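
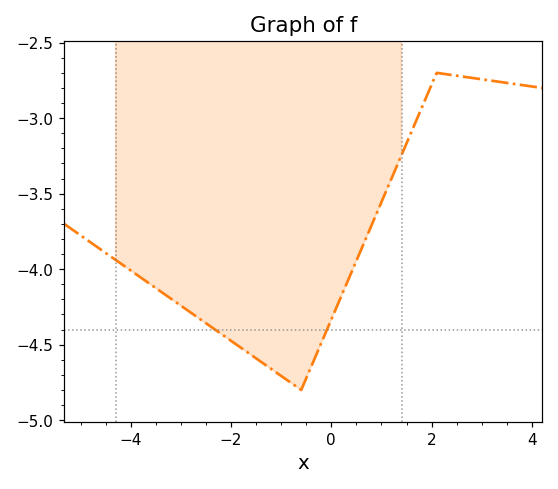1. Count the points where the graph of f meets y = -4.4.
2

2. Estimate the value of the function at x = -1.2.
-4.65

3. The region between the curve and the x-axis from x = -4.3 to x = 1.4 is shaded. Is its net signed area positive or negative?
negative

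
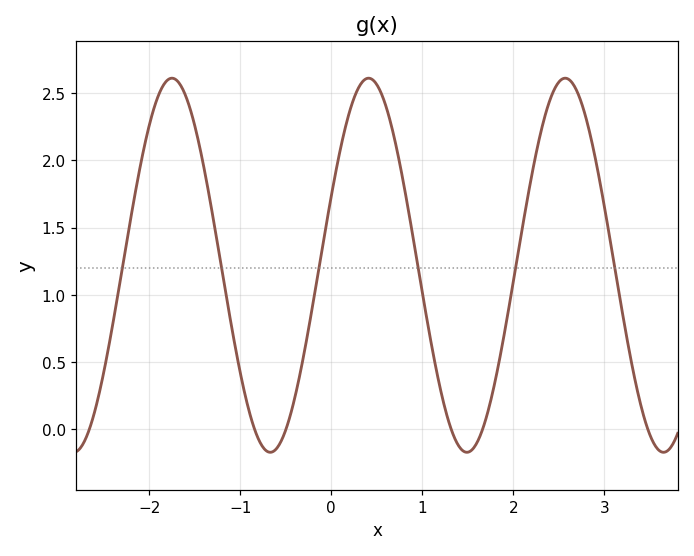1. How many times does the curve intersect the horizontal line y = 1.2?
6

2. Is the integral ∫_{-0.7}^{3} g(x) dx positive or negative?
positive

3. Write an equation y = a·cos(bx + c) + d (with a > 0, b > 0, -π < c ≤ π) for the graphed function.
y = 1.39cos(2.9x - 1.2) + 1.22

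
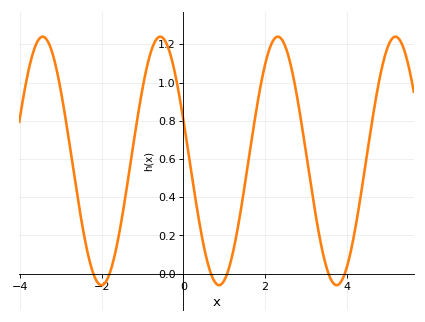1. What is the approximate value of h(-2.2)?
0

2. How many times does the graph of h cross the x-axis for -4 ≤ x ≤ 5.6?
6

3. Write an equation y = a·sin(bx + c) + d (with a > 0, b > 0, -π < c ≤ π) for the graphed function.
y = 0.65sin(2.2x + 2.8) + 0.59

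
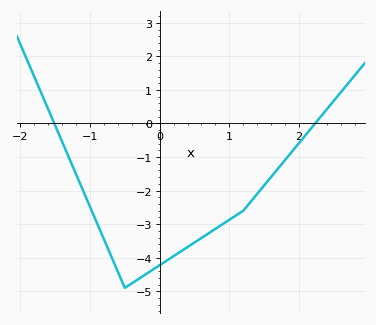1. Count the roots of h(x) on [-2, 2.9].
2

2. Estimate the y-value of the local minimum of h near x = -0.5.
-4.9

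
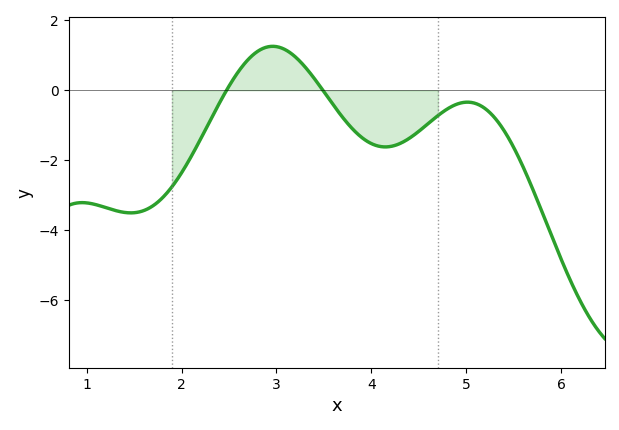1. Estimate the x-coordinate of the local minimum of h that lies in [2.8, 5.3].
4.1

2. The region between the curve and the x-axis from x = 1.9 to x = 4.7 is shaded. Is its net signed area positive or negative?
negative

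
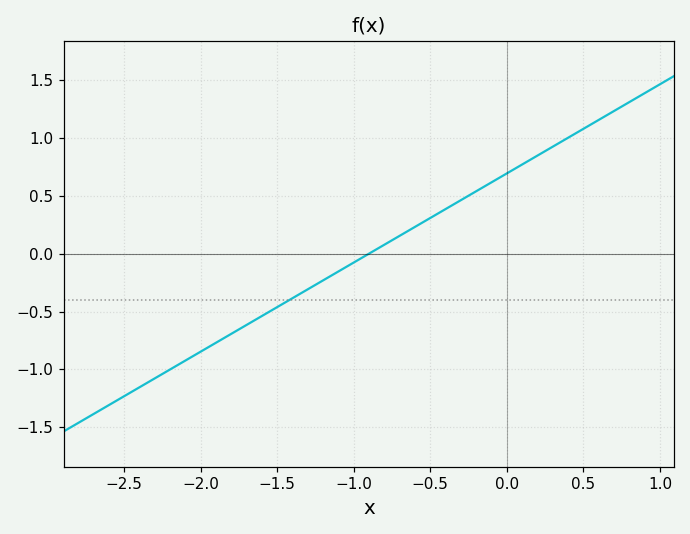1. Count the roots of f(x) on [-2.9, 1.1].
1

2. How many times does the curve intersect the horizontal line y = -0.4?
1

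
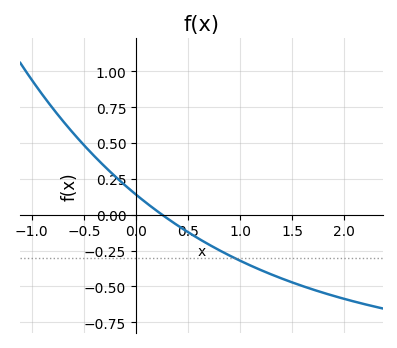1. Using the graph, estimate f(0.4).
-0.075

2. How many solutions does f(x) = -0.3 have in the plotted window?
1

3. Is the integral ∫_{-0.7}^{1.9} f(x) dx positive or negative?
negative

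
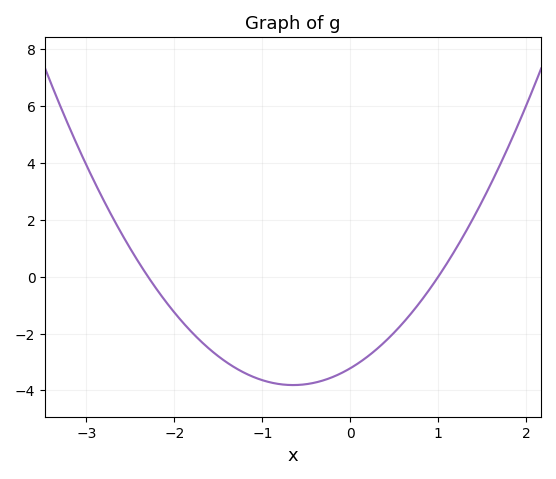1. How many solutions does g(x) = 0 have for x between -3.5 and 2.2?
2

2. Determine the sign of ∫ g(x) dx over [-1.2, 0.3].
negative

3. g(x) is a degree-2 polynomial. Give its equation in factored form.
y = 1.4(x + 2.3)(x - 1)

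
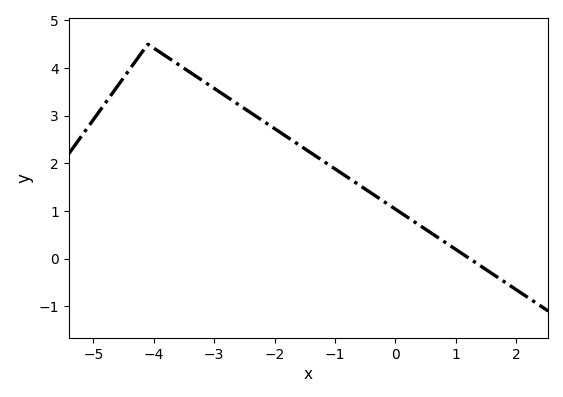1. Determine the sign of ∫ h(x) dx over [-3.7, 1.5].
positive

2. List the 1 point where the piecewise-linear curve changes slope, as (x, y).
(-4.1, 4.5)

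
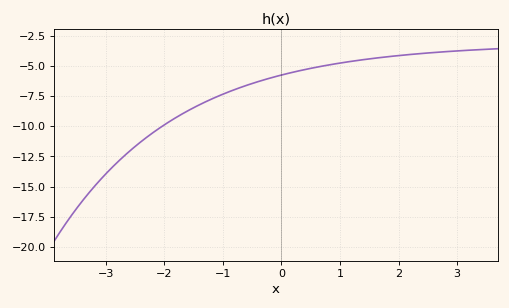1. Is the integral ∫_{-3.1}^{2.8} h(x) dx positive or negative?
negative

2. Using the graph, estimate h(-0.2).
-6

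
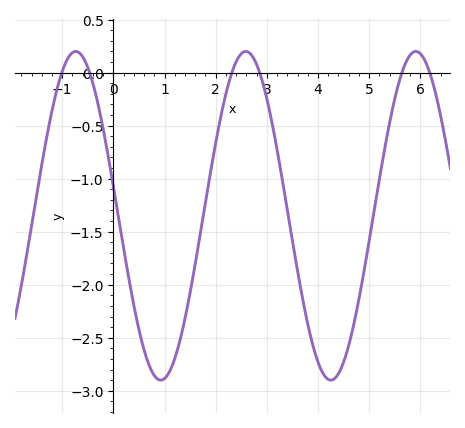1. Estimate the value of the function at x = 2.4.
0.1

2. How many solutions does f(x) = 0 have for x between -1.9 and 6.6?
6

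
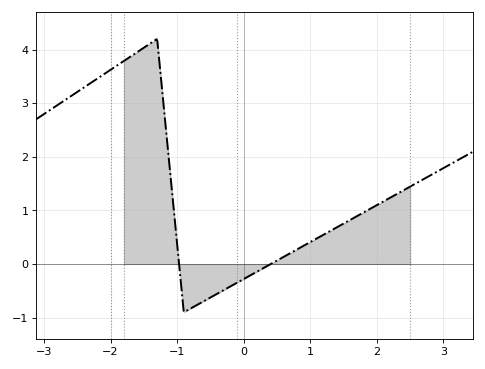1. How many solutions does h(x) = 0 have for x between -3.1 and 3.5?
2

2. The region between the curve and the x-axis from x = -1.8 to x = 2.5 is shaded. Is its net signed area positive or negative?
positive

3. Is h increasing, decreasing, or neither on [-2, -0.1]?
neither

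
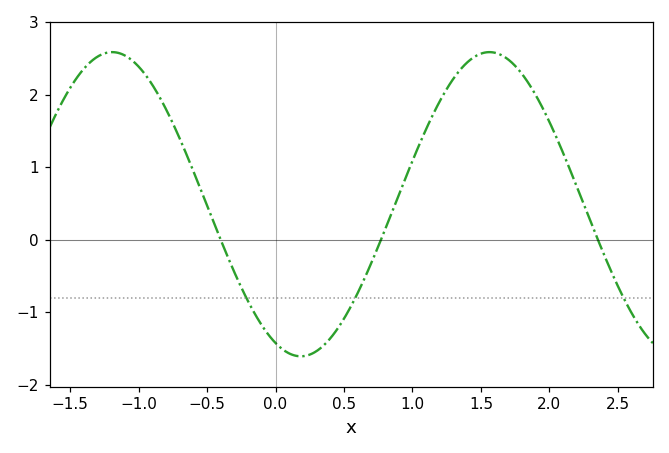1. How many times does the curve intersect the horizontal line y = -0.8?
3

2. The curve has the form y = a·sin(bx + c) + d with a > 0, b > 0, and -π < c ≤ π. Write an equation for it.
y = 2.1sin(2.28x - 1.99) + 0.49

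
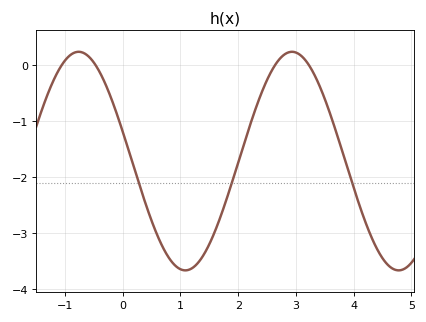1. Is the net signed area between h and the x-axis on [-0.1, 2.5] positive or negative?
negative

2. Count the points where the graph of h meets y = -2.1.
3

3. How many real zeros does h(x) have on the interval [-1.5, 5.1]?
4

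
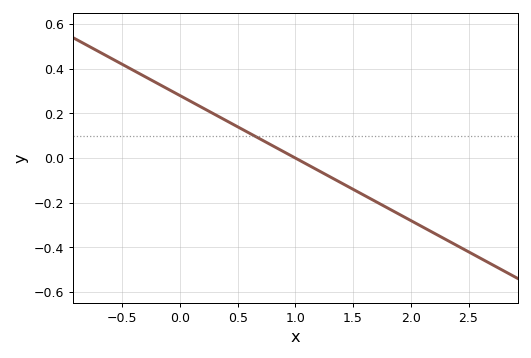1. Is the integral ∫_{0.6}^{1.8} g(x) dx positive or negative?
negative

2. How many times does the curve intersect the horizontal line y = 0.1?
1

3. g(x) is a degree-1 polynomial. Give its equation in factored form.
y = -0.28(x - 1)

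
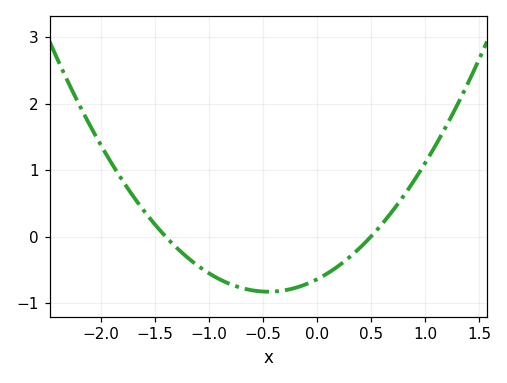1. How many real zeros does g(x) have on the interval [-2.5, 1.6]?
2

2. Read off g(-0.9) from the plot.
-0.644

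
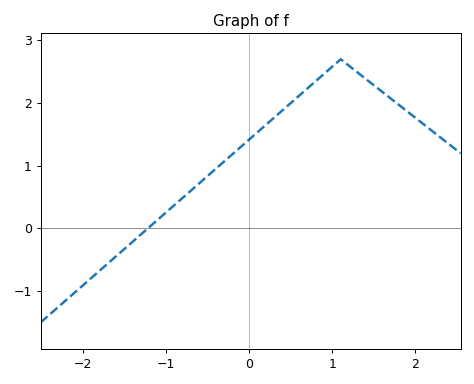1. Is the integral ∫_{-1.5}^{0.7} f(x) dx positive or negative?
positive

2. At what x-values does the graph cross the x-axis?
-1.2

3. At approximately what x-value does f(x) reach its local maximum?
1.1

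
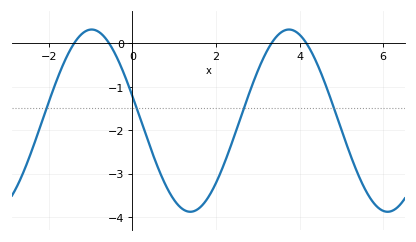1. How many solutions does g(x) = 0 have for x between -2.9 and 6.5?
4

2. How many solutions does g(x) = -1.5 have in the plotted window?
4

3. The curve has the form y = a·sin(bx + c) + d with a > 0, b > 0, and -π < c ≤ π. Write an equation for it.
y = 2.1sin(1.3x + 2.9) - 1.78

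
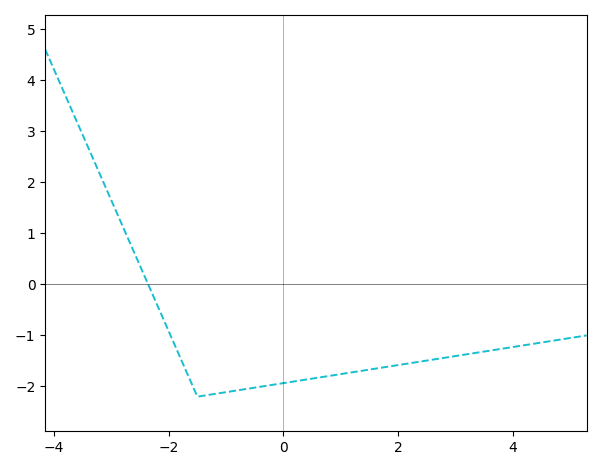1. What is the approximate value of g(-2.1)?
-0.7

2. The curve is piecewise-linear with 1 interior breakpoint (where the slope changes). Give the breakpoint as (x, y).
(-1.5, -2.2)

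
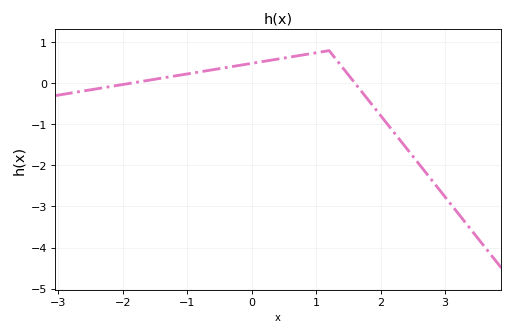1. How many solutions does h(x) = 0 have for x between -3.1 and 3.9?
2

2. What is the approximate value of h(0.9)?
0.722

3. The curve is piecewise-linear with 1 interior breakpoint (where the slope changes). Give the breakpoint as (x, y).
(1.2, 0.8)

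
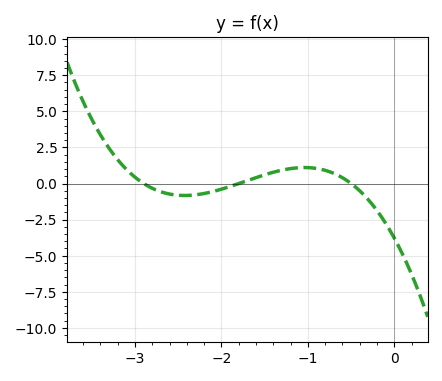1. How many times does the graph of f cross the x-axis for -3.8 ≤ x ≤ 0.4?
3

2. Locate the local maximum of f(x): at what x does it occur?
-1.04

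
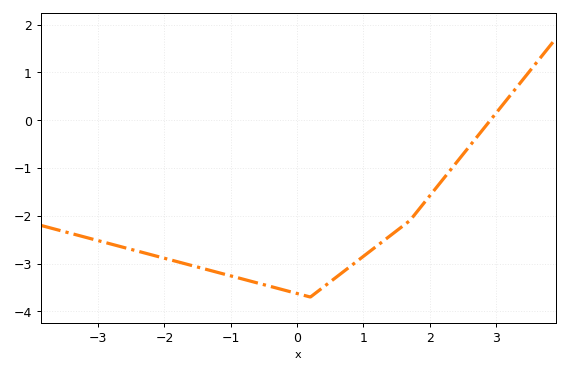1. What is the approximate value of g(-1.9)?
-2.93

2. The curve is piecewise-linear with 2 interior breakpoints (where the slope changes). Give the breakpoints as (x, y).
(0.2, -3.7); (1.7, -2.1)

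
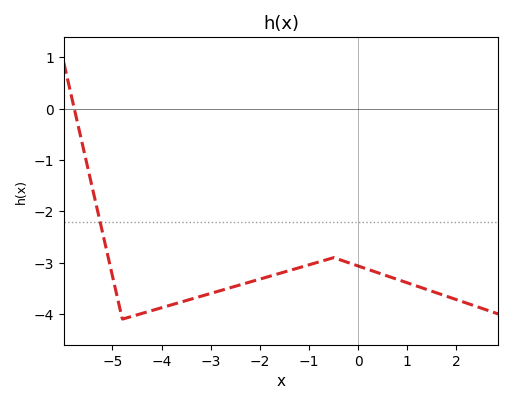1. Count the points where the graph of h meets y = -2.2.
1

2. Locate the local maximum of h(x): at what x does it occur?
-0.501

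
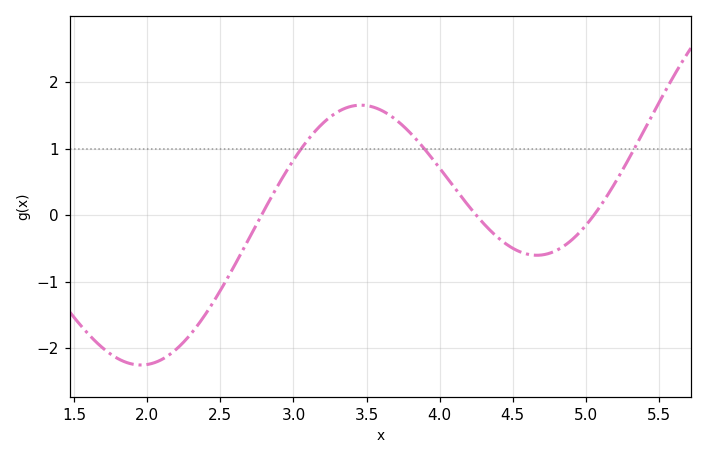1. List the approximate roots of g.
2.8, 4.2, 5.1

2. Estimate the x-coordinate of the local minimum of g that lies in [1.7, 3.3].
2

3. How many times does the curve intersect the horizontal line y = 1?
3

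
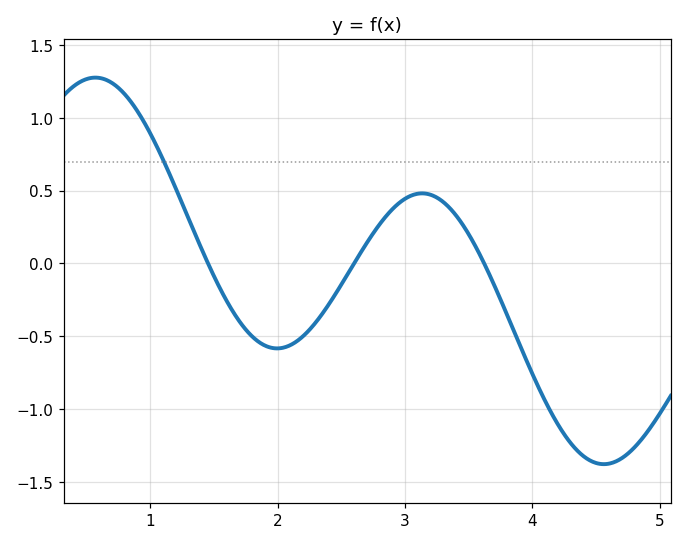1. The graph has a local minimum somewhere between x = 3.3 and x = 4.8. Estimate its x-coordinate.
4.6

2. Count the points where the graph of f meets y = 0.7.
1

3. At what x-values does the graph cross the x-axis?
1.5, 2.6, 3.6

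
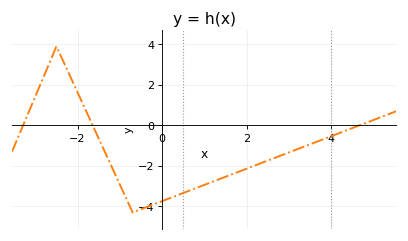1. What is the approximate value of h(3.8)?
-0.693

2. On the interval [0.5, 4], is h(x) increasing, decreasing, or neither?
increasing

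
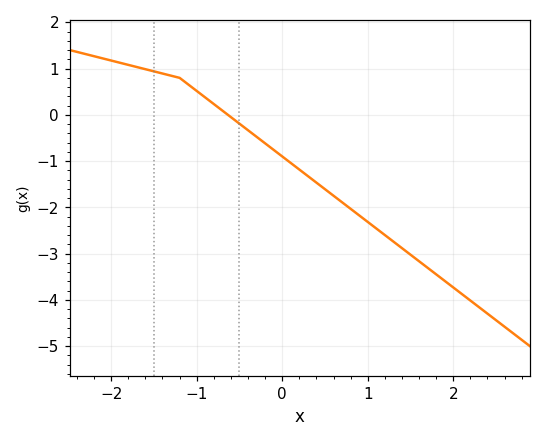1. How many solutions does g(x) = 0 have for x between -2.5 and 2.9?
1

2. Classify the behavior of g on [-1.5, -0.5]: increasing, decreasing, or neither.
decreasing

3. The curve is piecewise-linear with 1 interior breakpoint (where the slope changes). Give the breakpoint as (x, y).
(-1.2, 0.8)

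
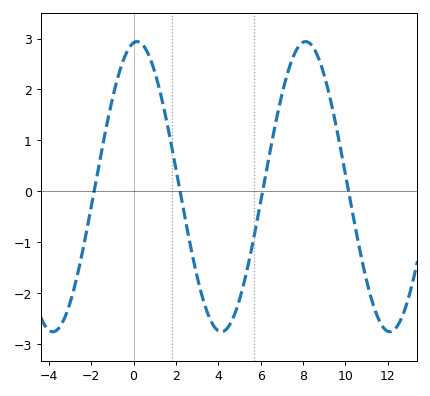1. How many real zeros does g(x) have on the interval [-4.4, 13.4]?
4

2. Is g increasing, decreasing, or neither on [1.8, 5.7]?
neither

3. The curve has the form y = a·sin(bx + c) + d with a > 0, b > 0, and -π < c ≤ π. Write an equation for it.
y = 2.85sin(0.79x + 1.4) + 0.09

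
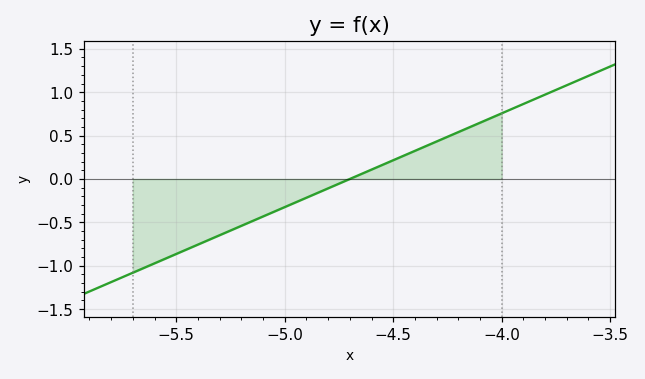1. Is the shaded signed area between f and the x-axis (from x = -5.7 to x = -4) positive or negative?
negative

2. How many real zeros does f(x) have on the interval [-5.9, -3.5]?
1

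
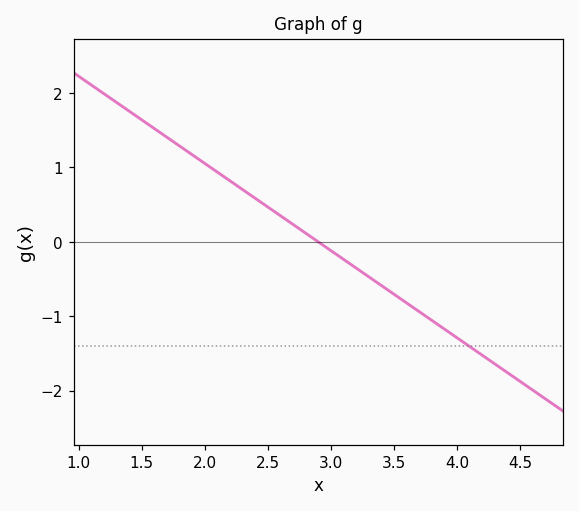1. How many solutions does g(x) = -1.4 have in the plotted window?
1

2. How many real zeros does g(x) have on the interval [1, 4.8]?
1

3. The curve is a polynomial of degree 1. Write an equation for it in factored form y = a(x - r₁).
y = -1.17(x - 2.9)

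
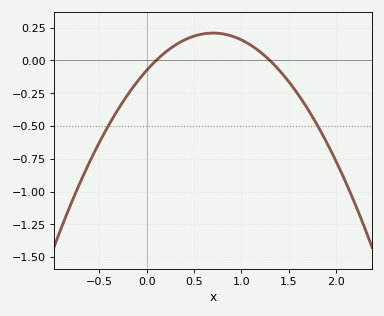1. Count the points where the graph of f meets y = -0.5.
2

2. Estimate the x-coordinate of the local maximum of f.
0.7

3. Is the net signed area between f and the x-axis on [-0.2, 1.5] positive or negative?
positive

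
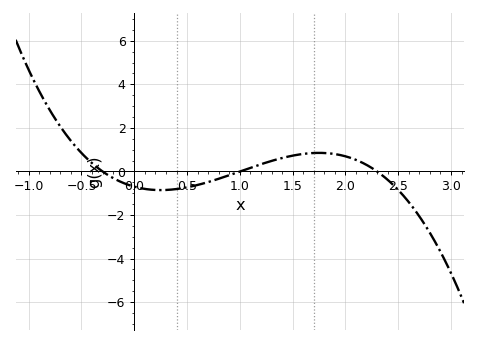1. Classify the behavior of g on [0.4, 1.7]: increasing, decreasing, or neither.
increasing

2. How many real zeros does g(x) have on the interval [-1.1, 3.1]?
3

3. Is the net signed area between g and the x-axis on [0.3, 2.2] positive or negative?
positive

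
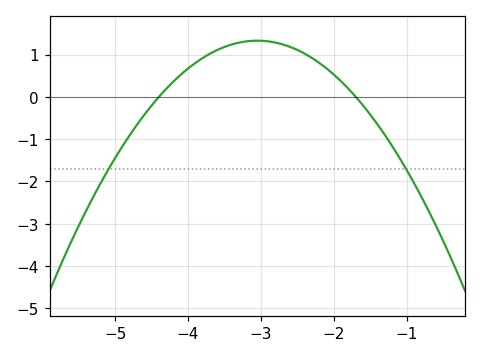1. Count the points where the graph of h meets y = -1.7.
2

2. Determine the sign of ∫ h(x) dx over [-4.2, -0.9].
positive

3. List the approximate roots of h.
-4.4, -1.7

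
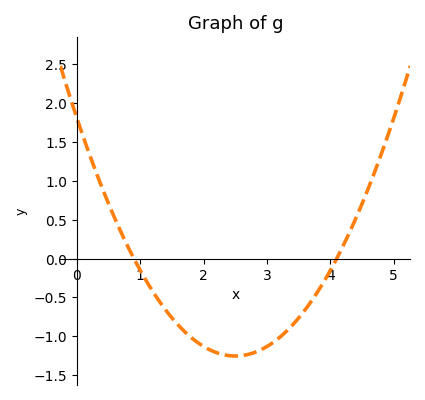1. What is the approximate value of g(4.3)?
0.333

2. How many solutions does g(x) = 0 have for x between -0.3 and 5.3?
2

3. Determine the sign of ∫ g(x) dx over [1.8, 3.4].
negative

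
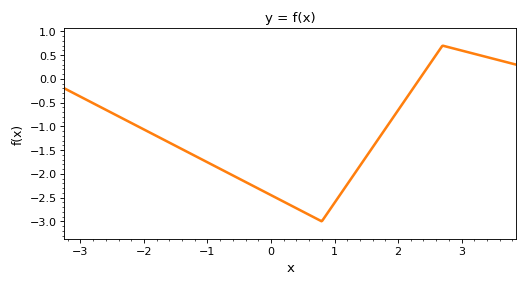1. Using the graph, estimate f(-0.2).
-2.3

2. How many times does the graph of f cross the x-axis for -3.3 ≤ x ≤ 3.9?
1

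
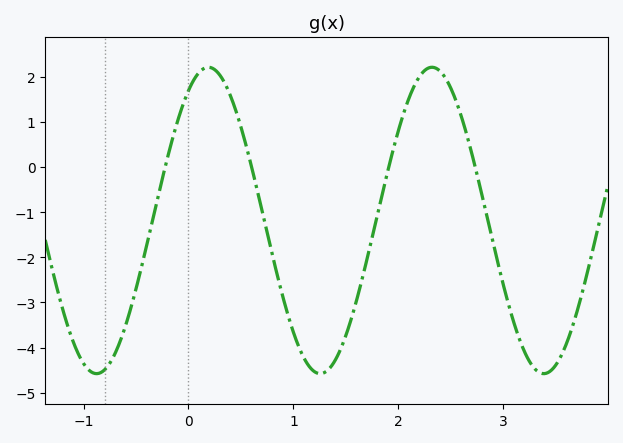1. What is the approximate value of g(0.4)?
1.6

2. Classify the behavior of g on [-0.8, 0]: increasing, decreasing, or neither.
increasing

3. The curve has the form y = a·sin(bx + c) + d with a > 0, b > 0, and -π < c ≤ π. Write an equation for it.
y = 3.4sin(3x + 1) - 1.18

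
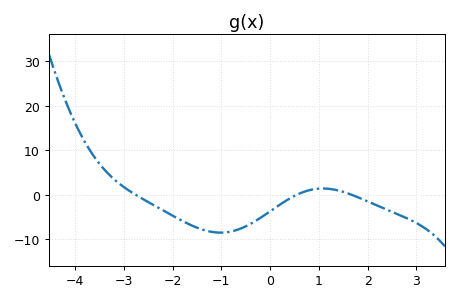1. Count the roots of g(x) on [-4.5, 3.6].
3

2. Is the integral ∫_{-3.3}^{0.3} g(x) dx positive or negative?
negative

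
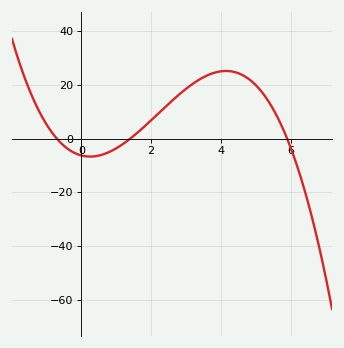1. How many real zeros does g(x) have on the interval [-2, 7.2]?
3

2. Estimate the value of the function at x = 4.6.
23.8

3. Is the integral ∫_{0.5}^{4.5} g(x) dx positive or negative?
positive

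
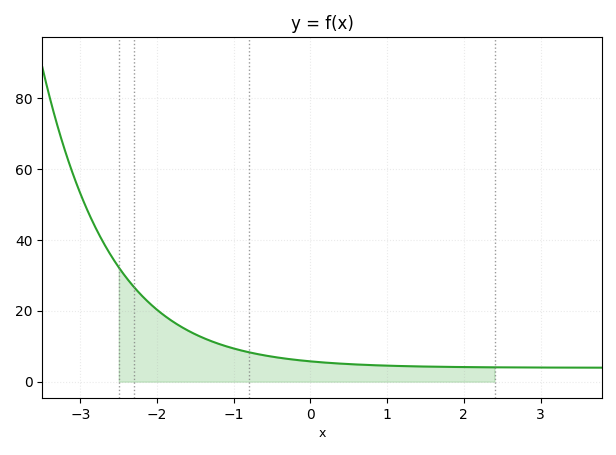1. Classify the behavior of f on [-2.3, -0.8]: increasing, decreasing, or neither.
decreasing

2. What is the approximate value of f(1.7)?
4.2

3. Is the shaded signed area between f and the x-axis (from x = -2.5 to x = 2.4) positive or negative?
positive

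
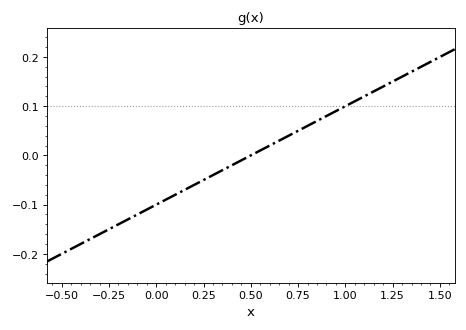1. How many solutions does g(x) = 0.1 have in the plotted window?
1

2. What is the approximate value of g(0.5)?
0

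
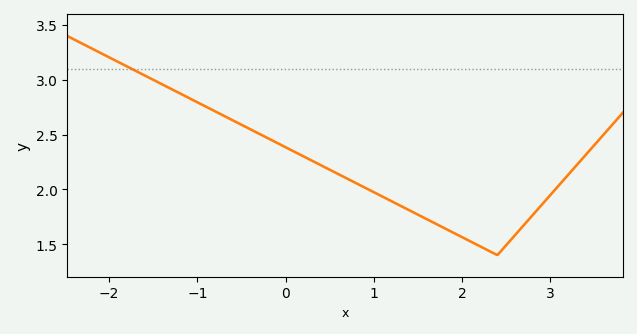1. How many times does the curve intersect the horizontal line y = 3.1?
1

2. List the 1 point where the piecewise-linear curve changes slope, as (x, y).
(2.4, 1.4)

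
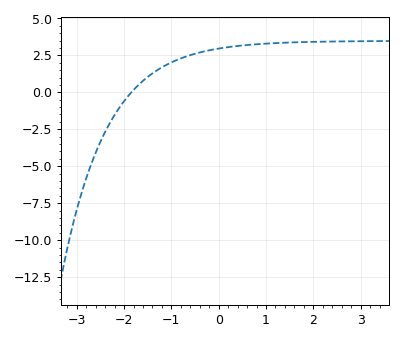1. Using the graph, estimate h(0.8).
3.2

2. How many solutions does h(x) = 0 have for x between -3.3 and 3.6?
1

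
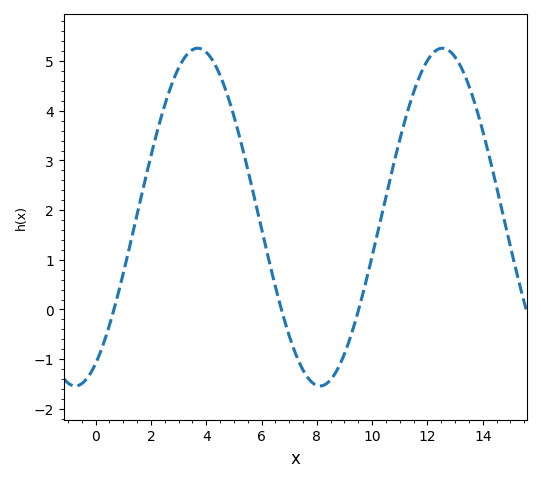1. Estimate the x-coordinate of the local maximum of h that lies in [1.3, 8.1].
3.6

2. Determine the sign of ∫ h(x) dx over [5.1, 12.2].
positive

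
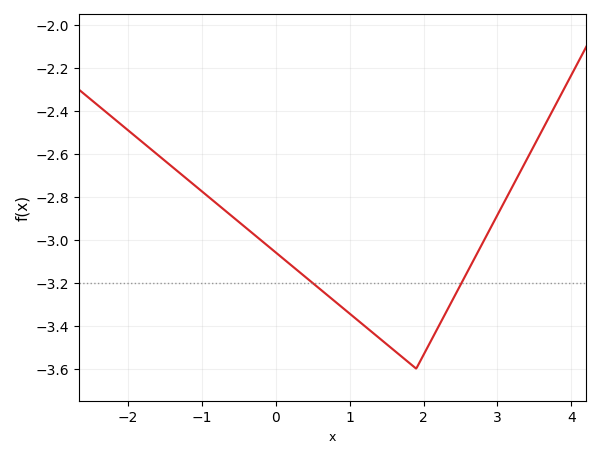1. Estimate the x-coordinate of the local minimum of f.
1.9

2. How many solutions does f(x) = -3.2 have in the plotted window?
2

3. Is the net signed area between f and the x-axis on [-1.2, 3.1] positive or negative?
negative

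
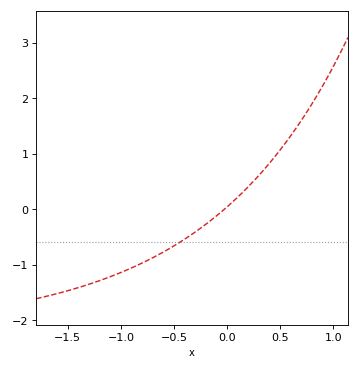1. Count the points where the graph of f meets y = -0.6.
1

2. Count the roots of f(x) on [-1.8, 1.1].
1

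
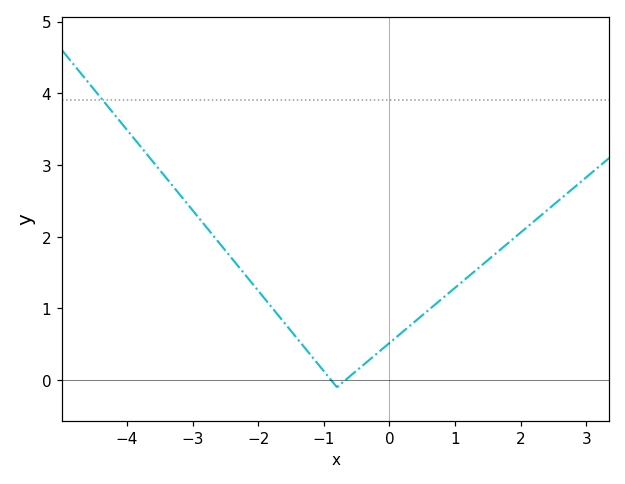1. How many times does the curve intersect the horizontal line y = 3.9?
1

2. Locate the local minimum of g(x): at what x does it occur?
-0.8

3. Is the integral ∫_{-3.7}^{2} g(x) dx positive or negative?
positive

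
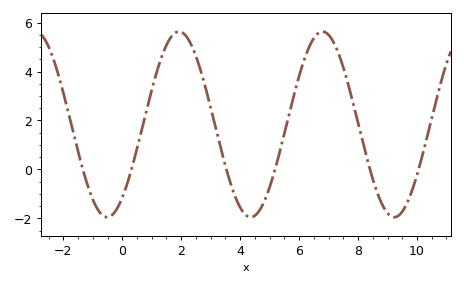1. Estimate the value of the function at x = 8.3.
0.4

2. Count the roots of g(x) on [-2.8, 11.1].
6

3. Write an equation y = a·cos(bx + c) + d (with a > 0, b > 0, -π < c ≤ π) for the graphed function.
y = 3.79cos(1.3x - 2.5) + 1.84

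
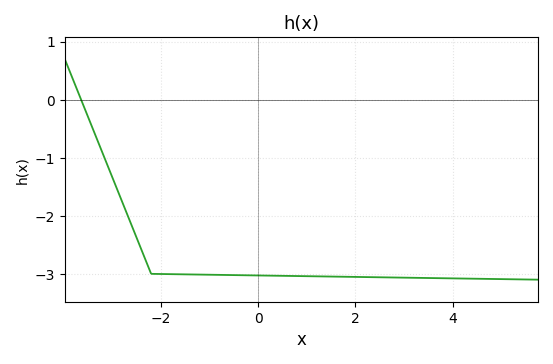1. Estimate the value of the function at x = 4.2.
-3.08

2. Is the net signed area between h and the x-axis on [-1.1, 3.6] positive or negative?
negative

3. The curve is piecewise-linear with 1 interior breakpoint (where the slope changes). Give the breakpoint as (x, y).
(-2.2, -3)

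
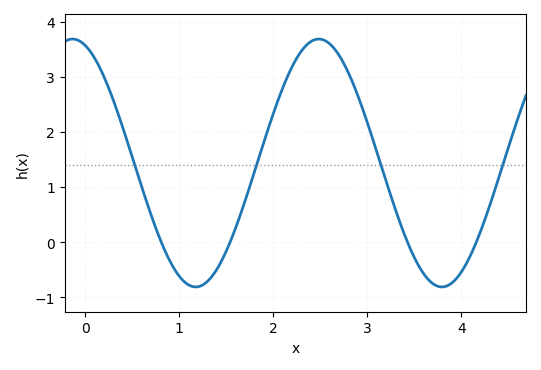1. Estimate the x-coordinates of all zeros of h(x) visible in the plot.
0.8, 1.5, 3.4, 4.2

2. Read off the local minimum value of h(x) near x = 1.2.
-0.8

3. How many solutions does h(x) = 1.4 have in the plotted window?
4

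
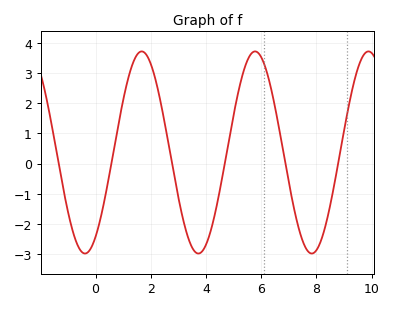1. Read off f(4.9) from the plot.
1.12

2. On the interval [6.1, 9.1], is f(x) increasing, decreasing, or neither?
neither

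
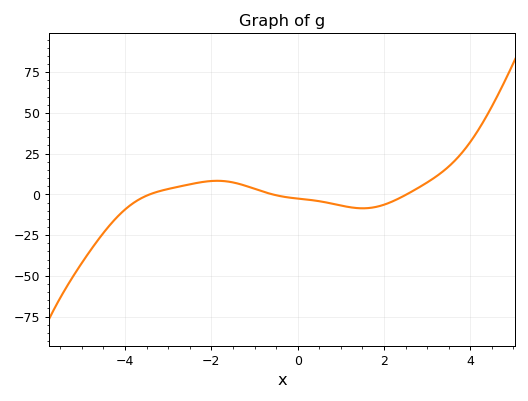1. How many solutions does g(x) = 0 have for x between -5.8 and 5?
3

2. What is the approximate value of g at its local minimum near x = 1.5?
-8.56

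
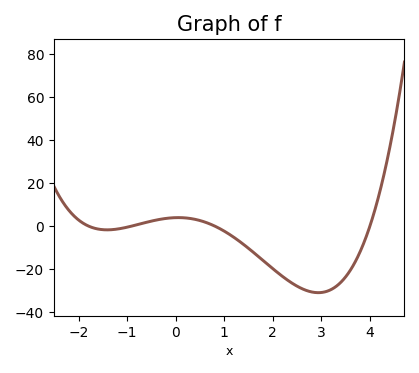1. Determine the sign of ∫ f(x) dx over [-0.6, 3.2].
negative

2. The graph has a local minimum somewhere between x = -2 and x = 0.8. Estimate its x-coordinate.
-1.41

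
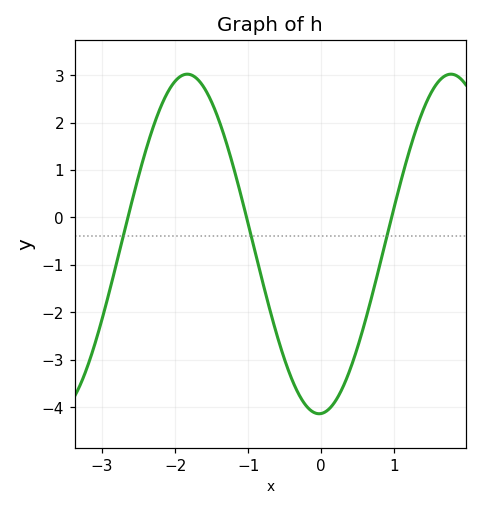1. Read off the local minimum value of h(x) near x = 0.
-4.1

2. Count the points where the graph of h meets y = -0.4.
3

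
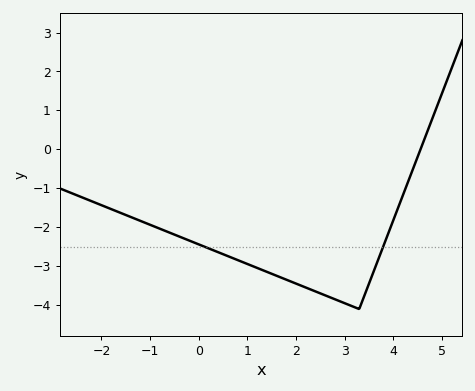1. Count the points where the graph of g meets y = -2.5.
2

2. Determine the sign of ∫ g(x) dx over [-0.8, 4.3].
negative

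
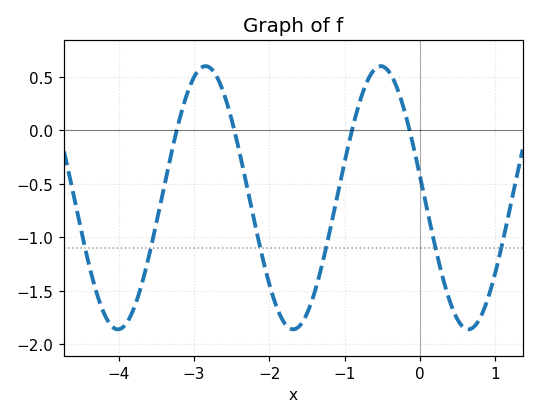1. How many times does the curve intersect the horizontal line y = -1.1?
6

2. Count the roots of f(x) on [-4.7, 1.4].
4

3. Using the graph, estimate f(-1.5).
-1.7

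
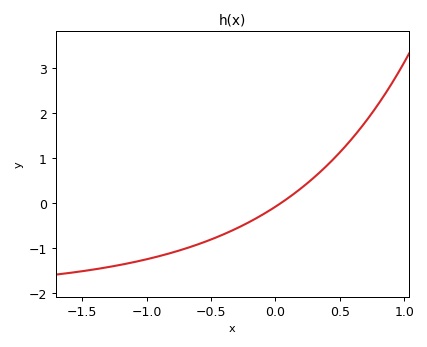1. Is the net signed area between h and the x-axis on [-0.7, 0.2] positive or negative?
negative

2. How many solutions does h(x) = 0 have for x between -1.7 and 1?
1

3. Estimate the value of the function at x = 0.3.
0.6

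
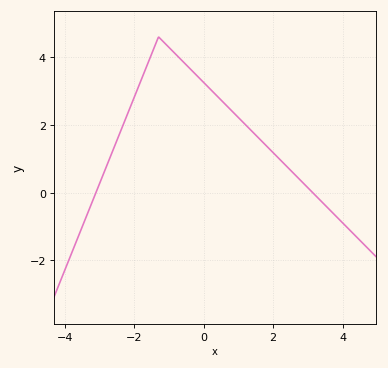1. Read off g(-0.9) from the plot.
4.2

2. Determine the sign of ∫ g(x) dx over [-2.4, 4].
positive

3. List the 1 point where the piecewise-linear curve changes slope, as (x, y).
(-1.3, 4.6)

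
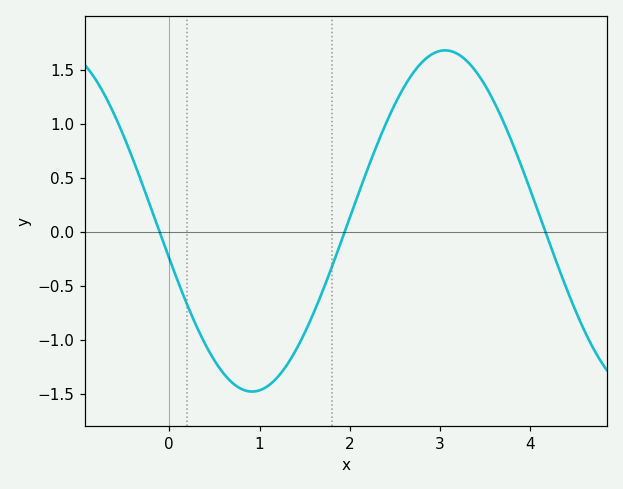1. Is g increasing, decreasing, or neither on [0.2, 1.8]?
neither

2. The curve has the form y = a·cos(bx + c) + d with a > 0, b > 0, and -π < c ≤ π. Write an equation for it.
y = 1.58cos(1.5x + 1.8) + 0.1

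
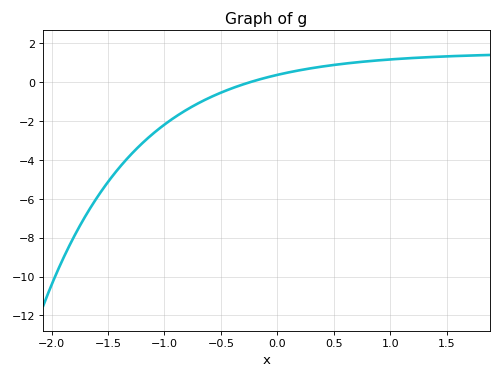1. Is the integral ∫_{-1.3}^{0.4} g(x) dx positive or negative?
negative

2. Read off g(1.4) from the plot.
1.2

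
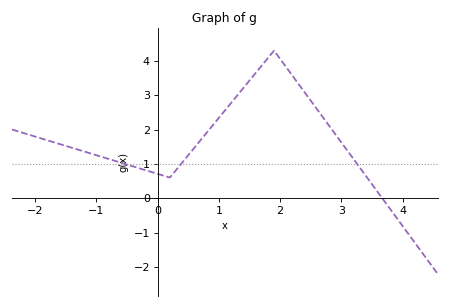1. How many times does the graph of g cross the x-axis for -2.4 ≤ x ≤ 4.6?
1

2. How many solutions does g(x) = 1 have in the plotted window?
3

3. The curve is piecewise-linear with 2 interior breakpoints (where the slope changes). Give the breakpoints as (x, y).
(0.2, 0.6); (1.9, 4.3)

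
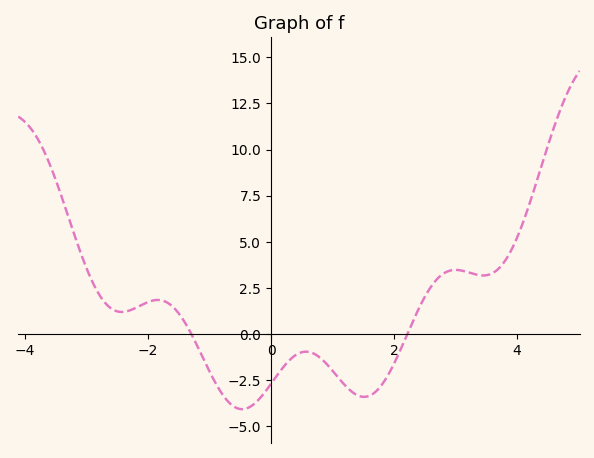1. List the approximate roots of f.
-1.3, 2.22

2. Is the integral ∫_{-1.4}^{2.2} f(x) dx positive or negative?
negative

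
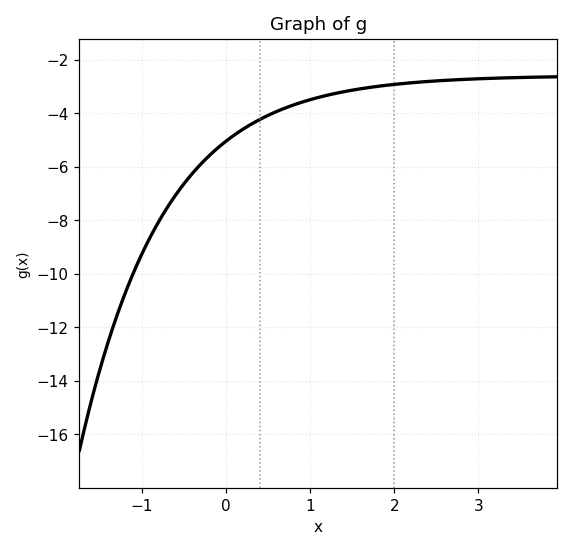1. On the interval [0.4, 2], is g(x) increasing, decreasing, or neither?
increasing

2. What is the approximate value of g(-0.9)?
-8.63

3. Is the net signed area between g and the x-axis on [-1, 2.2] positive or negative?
negative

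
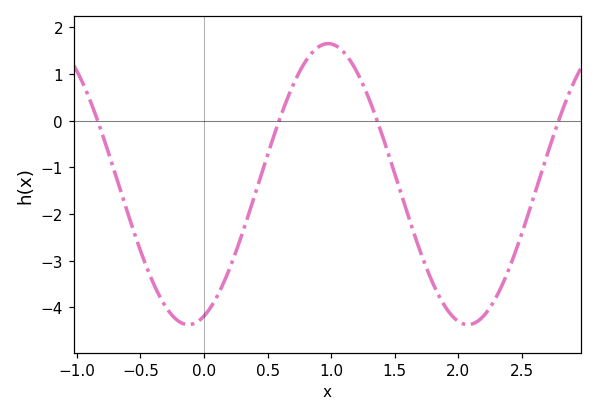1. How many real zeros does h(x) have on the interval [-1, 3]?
4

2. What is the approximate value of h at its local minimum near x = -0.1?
-4.37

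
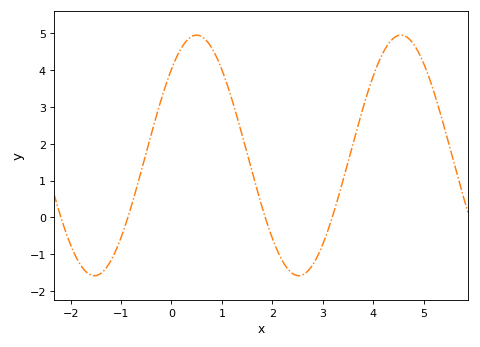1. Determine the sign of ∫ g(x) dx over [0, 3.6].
positive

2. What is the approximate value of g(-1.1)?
-0.885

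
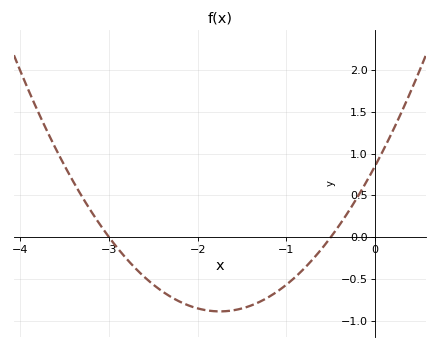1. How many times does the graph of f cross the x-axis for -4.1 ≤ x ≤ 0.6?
2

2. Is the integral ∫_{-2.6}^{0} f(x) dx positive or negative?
negative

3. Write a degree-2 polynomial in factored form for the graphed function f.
y = 0.57(x + 3)(x + 0.5)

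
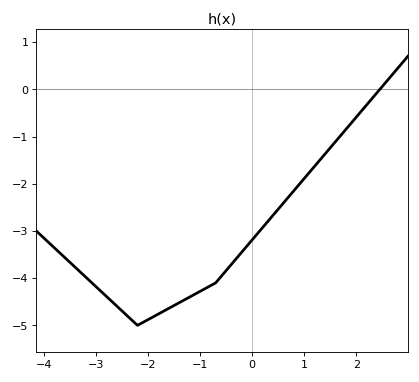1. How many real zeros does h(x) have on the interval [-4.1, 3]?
1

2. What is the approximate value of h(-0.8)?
-4.2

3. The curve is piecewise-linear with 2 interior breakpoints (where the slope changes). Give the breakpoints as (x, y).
(-2.2, -5); (-0.7, -4.1)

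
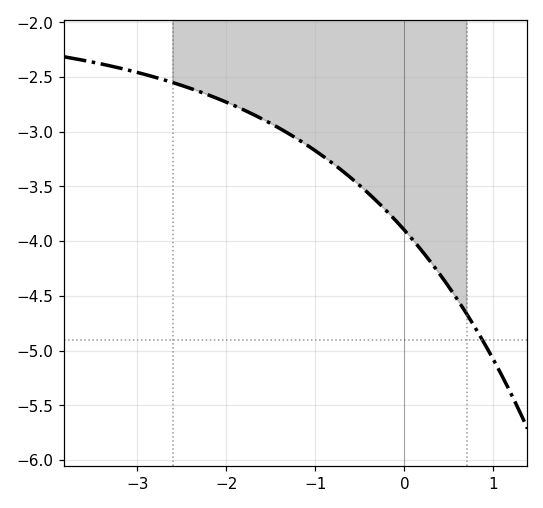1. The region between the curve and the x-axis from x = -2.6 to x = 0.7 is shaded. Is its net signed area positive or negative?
negative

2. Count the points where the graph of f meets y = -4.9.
1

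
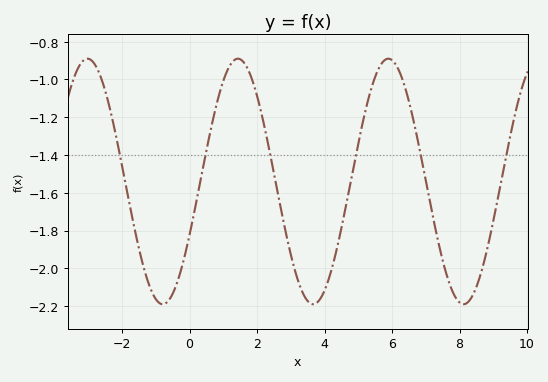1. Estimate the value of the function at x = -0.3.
-2.04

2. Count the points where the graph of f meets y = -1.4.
6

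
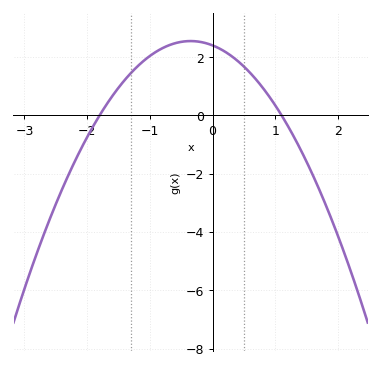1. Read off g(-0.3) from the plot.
2.6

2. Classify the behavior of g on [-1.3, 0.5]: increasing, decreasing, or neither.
neither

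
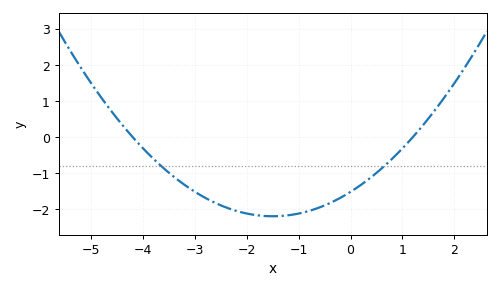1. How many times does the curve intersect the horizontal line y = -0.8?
2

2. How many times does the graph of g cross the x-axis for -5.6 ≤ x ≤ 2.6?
2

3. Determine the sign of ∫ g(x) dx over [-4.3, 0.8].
negative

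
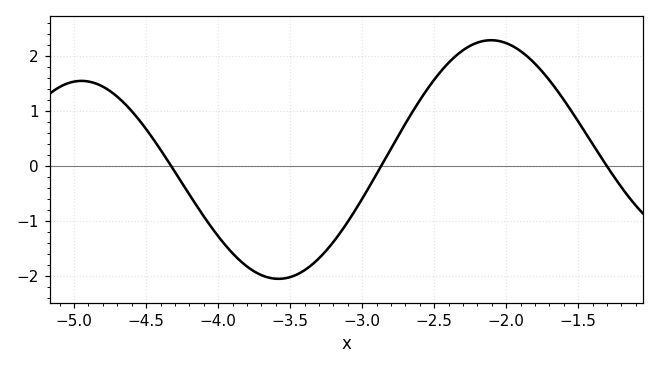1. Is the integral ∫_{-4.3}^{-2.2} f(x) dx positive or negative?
negative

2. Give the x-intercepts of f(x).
-4.33, -2.87, -1.3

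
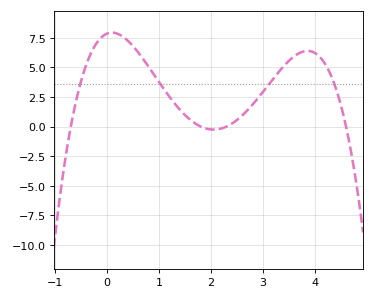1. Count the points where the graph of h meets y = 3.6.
4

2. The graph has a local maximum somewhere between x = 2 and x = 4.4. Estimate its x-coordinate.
3.86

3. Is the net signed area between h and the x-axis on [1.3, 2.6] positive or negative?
positive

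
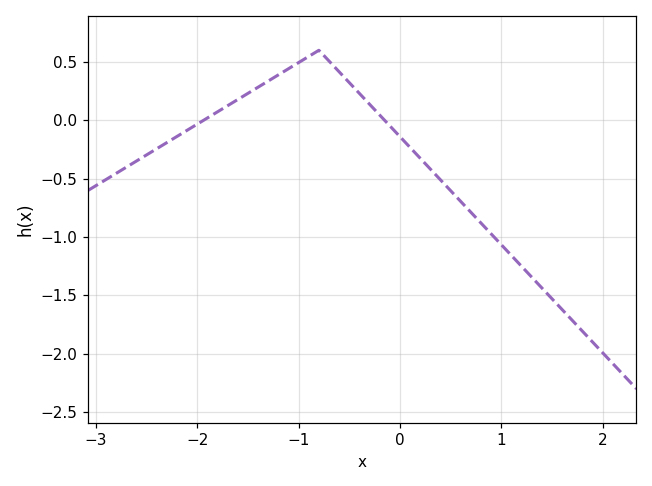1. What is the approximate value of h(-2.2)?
-0.15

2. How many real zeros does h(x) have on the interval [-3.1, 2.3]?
2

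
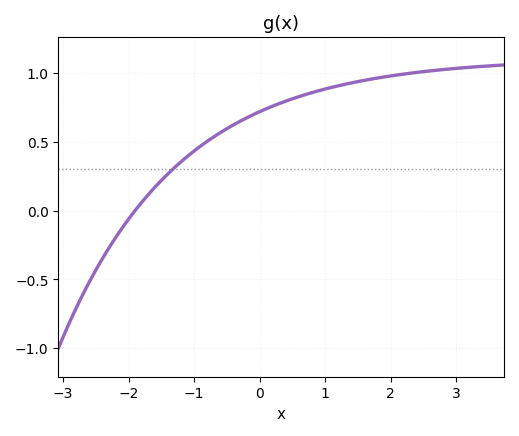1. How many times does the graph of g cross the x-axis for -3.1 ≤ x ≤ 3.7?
1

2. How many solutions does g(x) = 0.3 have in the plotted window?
1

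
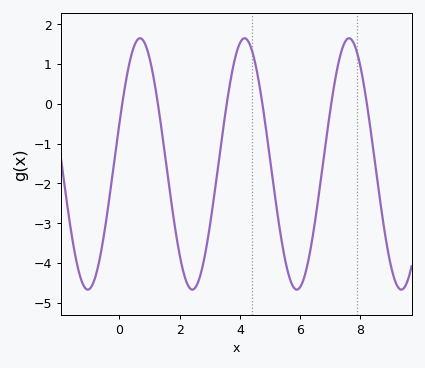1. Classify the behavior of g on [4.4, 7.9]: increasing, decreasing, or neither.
neither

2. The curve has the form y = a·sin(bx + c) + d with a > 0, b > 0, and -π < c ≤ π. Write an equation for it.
y = 3.16sin(1.8x + 0.33) - 1.51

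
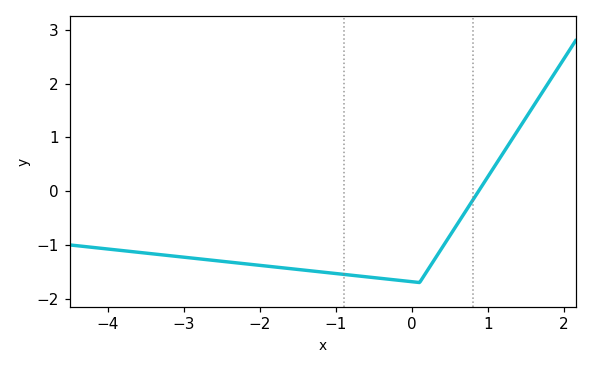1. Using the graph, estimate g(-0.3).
-1.6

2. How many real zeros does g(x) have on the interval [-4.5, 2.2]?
1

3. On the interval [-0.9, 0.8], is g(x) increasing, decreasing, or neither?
neither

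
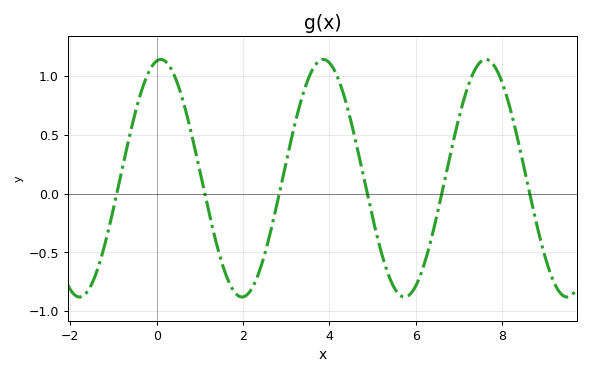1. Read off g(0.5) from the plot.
0.9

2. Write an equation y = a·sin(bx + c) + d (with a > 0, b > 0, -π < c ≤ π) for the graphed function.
y = 1.01sin(1.7x + 1.4) + 0.13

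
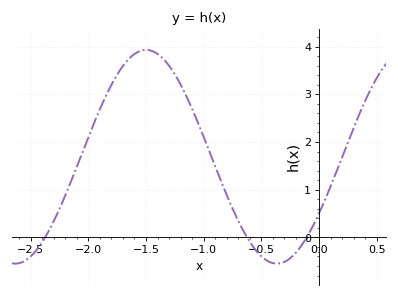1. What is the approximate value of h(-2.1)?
1.48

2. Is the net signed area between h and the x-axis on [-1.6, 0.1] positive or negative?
positive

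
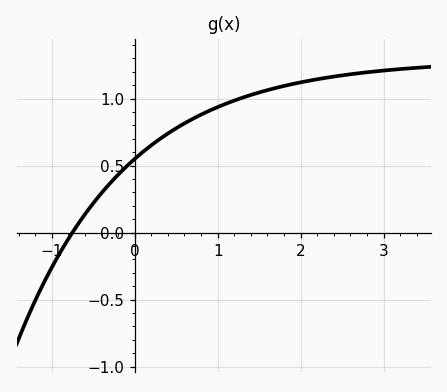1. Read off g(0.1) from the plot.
0.6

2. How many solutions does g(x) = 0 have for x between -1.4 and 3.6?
1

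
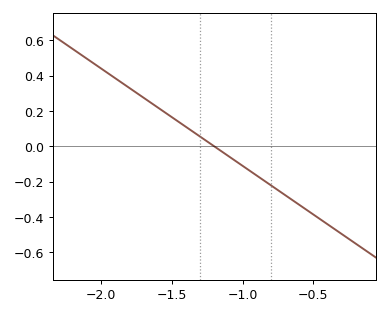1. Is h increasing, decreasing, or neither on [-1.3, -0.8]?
decreasing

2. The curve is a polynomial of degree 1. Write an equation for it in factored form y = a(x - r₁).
y = -0.55(x + 1.2)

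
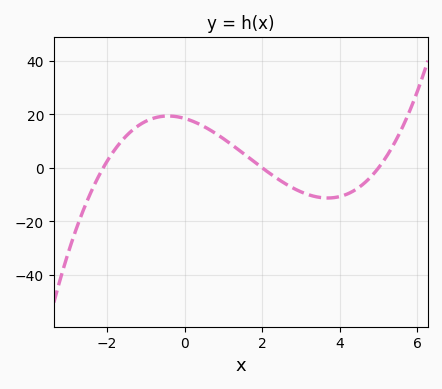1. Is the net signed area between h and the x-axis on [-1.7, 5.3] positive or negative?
positive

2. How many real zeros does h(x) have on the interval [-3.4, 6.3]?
3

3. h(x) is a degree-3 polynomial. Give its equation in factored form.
y = 0.88(x + 2.1)(x - 2)(x - 5)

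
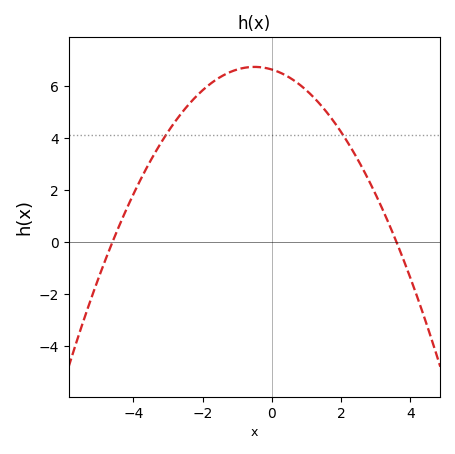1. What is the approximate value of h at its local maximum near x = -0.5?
6.72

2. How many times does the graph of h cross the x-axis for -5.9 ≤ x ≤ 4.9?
2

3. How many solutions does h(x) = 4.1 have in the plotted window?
2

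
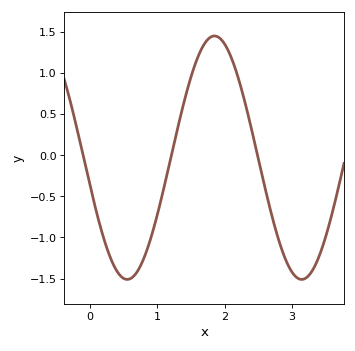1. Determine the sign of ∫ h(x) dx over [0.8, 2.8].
positive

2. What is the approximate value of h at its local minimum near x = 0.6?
-1.51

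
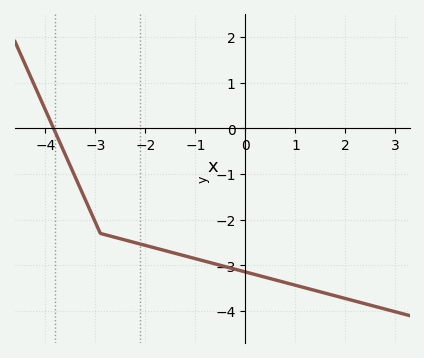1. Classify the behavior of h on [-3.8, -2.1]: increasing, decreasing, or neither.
decreasing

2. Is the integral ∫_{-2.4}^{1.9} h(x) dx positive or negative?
negative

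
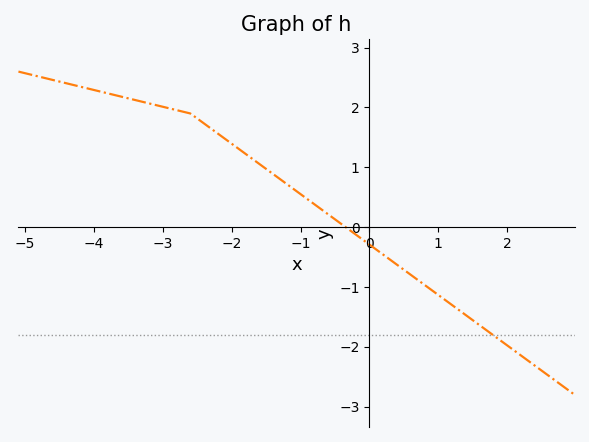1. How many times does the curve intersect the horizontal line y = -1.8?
1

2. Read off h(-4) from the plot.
2.3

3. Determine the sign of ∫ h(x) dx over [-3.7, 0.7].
positive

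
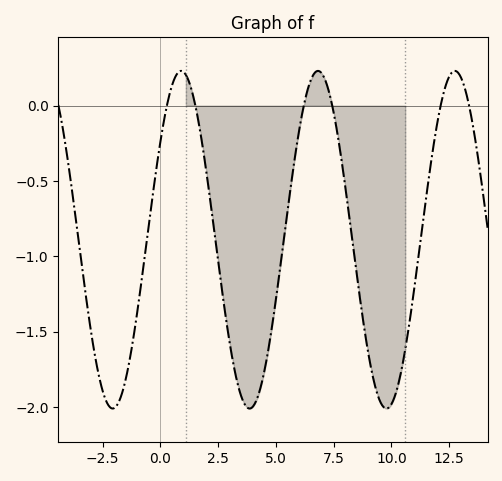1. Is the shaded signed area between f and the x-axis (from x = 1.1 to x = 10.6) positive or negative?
negative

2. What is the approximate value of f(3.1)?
-1.65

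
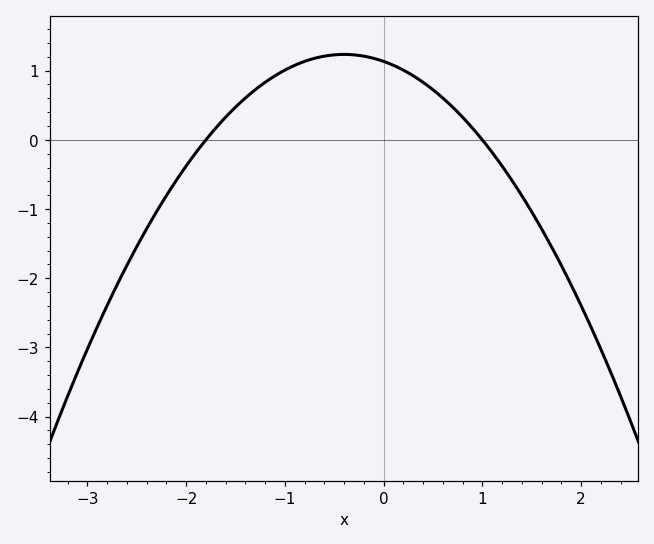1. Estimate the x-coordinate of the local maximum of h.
-0.4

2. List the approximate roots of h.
-1.8, 1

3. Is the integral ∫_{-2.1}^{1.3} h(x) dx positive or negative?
positive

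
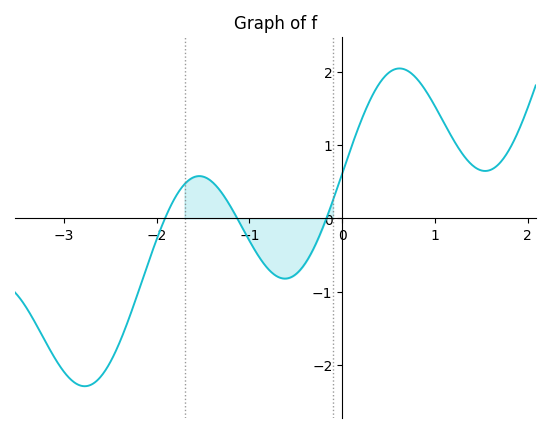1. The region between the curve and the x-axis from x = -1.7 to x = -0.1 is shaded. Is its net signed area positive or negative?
negative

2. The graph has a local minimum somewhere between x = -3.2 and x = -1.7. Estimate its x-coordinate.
-2.8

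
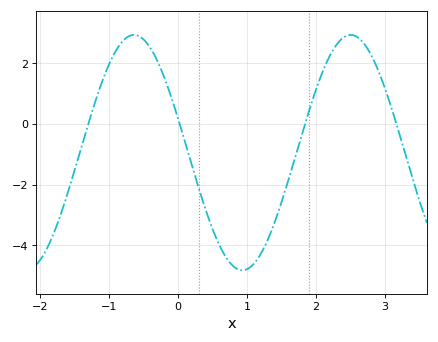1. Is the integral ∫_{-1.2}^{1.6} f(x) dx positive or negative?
negative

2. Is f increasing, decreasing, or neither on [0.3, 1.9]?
neither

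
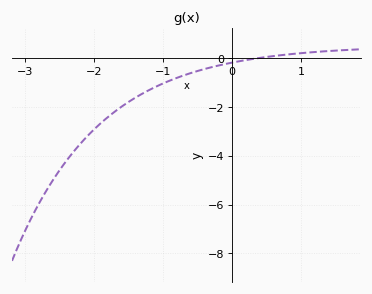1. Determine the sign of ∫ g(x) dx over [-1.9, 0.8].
negative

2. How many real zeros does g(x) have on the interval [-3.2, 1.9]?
1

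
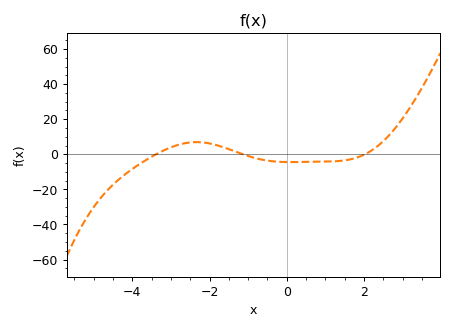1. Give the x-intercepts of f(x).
-3.39, -1.13, 2.02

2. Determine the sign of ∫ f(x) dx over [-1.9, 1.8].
negative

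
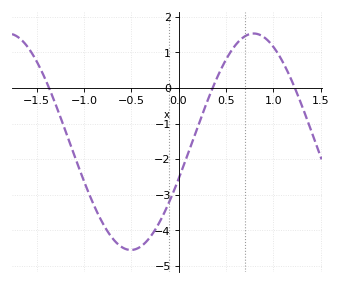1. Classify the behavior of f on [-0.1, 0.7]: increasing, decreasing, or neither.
increasing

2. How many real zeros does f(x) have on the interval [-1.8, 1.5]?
3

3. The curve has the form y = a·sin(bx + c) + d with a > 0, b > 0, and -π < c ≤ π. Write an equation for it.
y = 3.04sin(2.42x - 0.352) - 1.51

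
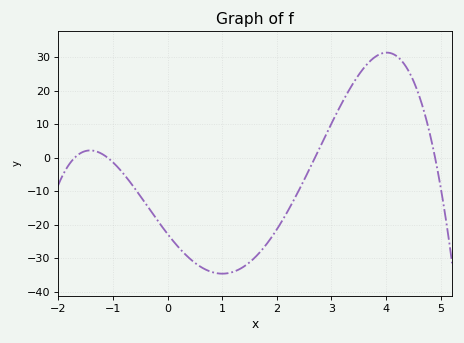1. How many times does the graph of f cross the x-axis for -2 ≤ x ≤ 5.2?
4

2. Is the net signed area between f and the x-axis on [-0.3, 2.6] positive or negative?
negative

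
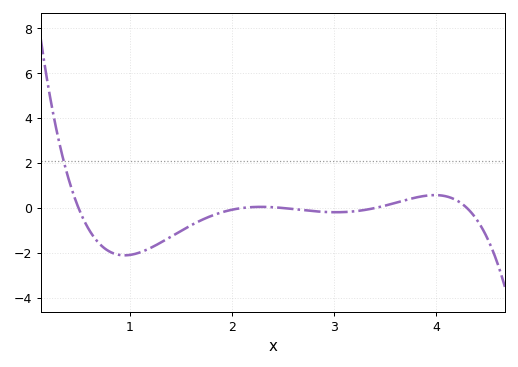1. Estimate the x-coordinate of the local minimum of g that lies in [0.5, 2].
0.951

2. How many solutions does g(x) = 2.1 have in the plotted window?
1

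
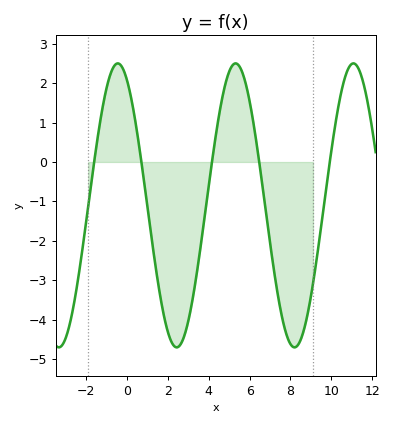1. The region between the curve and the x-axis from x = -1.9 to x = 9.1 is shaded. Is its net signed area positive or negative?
negative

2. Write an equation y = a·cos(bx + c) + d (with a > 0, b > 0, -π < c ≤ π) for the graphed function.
y = 3.6cos(1.1x + 0.49) - 1.1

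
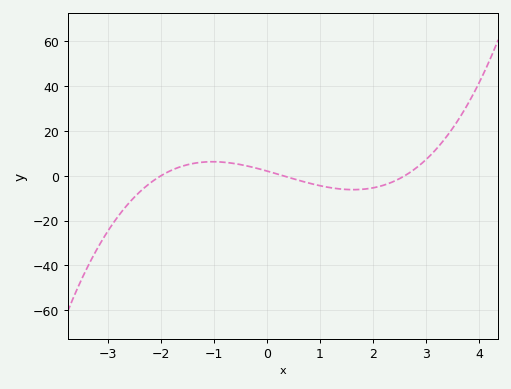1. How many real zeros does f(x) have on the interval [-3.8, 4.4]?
3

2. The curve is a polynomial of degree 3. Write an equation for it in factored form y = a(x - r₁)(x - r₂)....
y = 1.33(x + 2)(x - 0.3)(x - 2.6)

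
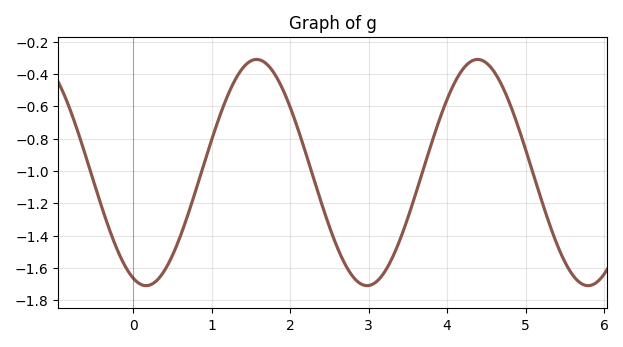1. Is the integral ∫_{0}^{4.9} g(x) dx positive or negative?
negative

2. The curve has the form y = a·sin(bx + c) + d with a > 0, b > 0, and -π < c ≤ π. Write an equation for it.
y = 0.7sin(2.23x - 1.93) - 1.01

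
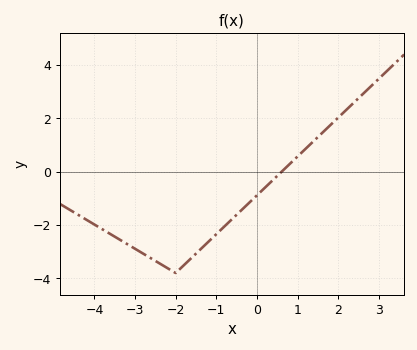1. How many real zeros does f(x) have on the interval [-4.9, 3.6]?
1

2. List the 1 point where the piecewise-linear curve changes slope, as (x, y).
(-2, -3.8)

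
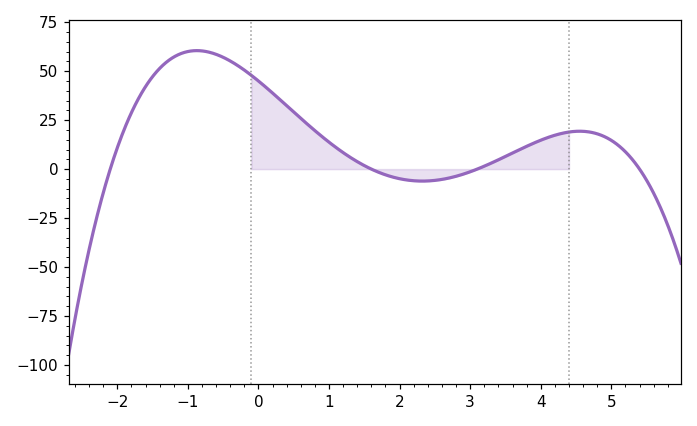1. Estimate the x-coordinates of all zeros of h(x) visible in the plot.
-2.2, 1.6, 3, 5.4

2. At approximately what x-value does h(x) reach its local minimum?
2.4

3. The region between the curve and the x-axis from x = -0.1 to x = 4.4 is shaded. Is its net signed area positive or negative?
positive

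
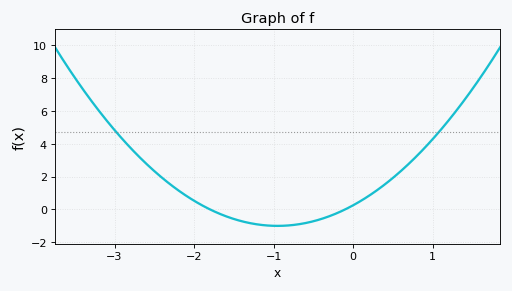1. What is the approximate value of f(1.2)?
5.42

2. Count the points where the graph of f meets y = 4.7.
2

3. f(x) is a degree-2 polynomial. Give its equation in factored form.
y = 1.39(x + 1.8)(x + 0.1)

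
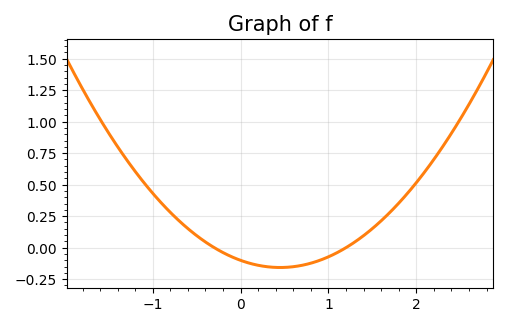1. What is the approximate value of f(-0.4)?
0.04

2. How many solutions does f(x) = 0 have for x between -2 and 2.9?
2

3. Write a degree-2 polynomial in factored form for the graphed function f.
y = 0.28(x + 0.3)(x - 1.2)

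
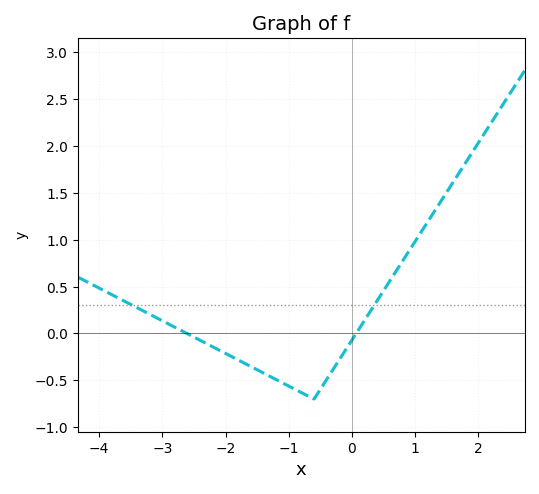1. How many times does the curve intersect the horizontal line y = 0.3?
2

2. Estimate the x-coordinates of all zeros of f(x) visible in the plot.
-2.6, 0.1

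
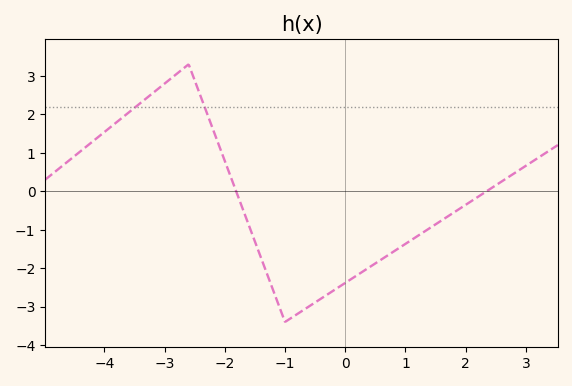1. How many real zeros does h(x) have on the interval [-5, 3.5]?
2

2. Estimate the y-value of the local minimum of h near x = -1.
-3.4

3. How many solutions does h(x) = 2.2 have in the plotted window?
2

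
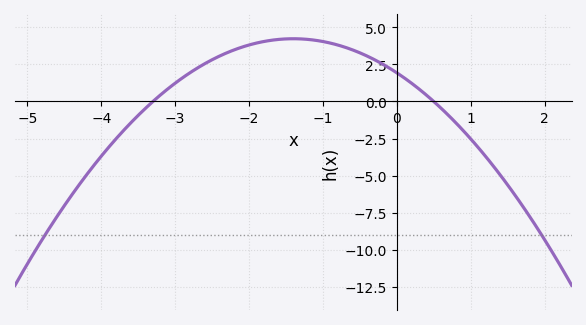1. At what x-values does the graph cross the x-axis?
-3.3, 0.5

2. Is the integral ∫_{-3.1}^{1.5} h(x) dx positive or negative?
positive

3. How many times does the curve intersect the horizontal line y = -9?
2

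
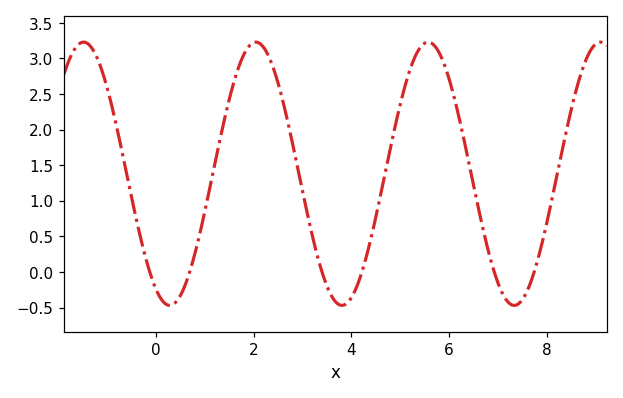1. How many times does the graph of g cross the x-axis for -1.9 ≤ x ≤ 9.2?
6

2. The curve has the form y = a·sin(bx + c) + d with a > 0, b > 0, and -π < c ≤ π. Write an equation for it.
y = 1.85sin(1.78x - 2.06) + 1.38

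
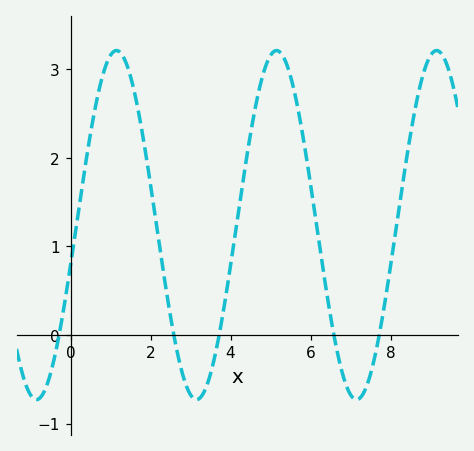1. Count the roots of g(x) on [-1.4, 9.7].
5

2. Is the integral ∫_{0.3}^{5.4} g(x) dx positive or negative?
positive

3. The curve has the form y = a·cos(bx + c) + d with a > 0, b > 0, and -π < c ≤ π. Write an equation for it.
y = 1.97cos(1.6x - 1.8) + 1.24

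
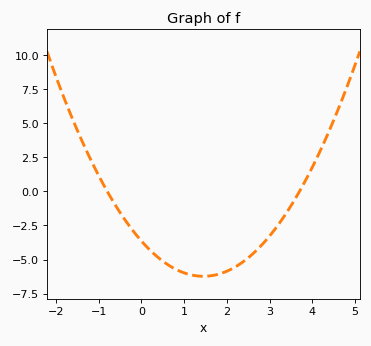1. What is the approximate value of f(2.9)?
-3.64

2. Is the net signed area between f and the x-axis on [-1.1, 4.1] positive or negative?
negative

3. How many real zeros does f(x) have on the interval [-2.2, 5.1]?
2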